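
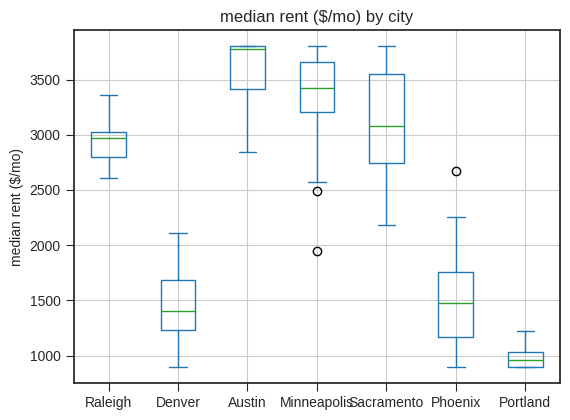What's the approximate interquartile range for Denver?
≈ 500

Q3 ≈ 1500, Q1 ≈ 1000; IQR ≈ 500.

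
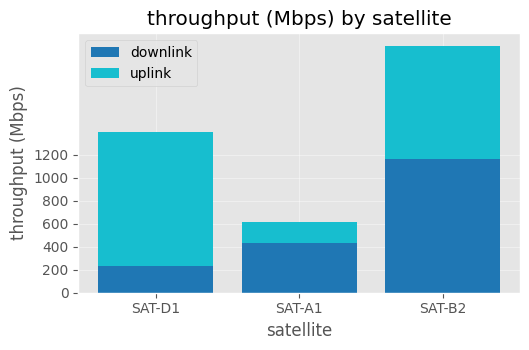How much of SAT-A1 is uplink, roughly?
≈ 200

uplink top ≈ 600, bottom ≈ 400; segment ≈ 200.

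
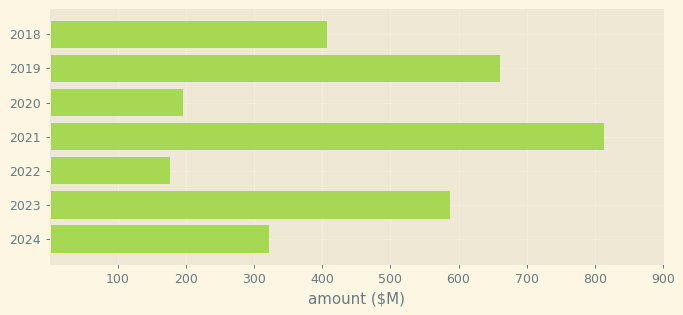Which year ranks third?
2023

Top 4: 2021 ≈ 800, 2019 ≈ 700, 2023 ≈ 600, 2018 ≈ 400.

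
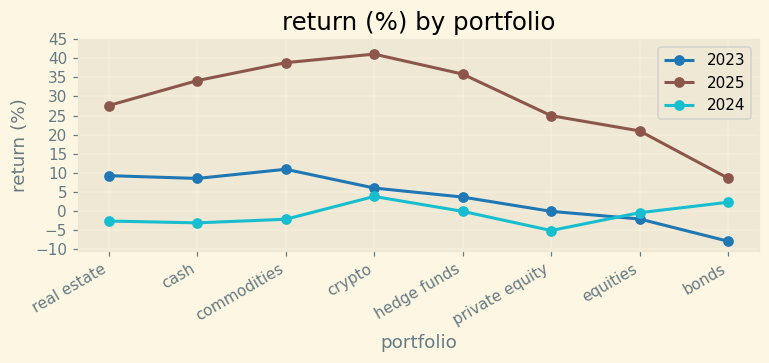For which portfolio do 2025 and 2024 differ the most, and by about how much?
commodities, ≈ 40 %

commodities: 2025 ≈ 40, 2024 ≈ 0 → gap ≈ 40. Next-largest (crypto) is only ≈ 35.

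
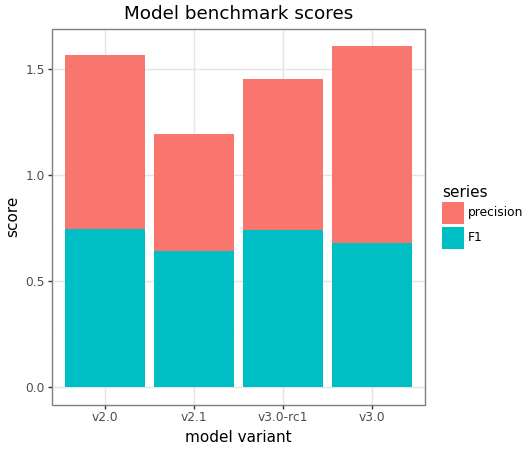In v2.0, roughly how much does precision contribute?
≈ 0.8

precision top ≈ 1.6, bottom ≈ 0.8; segment ≈ 0.8.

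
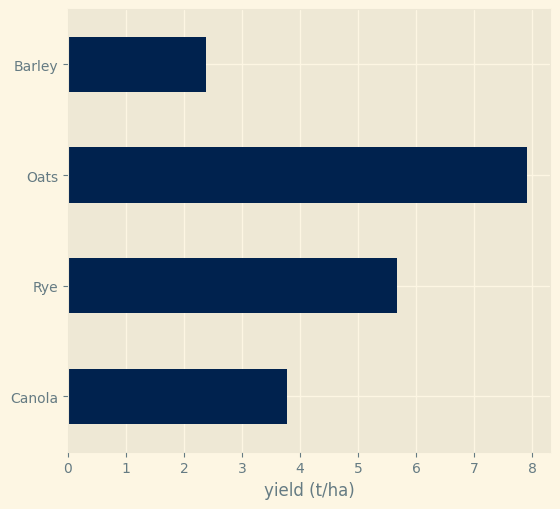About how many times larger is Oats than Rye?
Oats ≈ 8, Rye ≈ 6; 8/6 ≈ 1.33.

≈ 1.33×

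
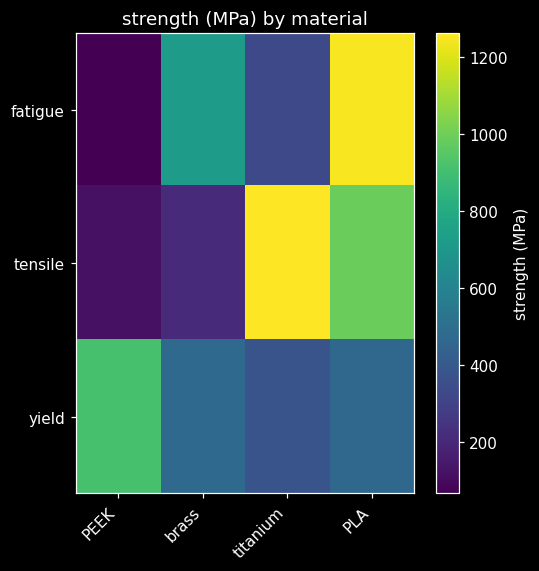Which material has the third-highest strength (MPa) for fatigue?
Top 4 for fatigue: PLA ≈ 1300, brass ≈ 700, titanium ≈ 300, PEEK ≈ 100.

titanium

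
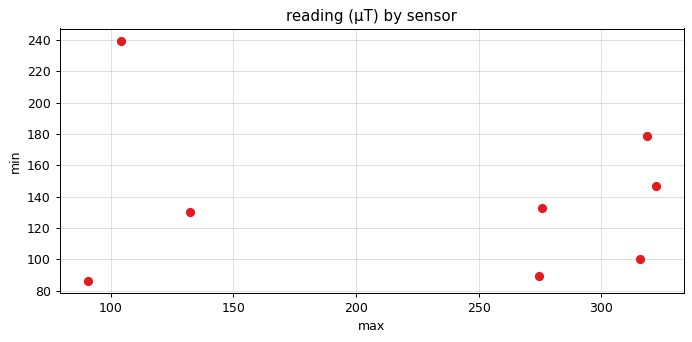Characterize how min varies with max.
Points are roughly uncorrelated; weak (|r| ≈ 0.2).

no clear correlation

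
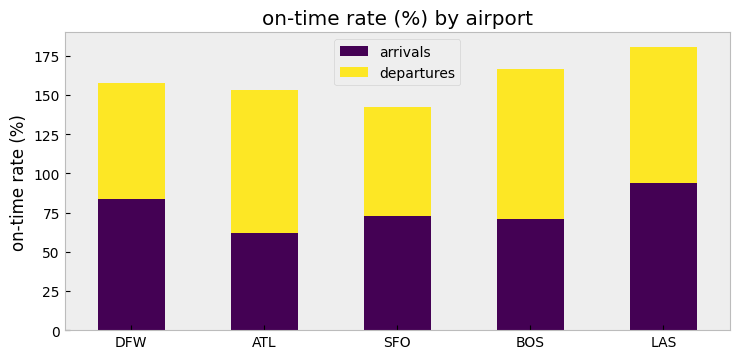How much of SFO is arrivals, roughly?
arrivals top ≈ 80, bottom ≈ 0; segment ≈ 80.

≈ 80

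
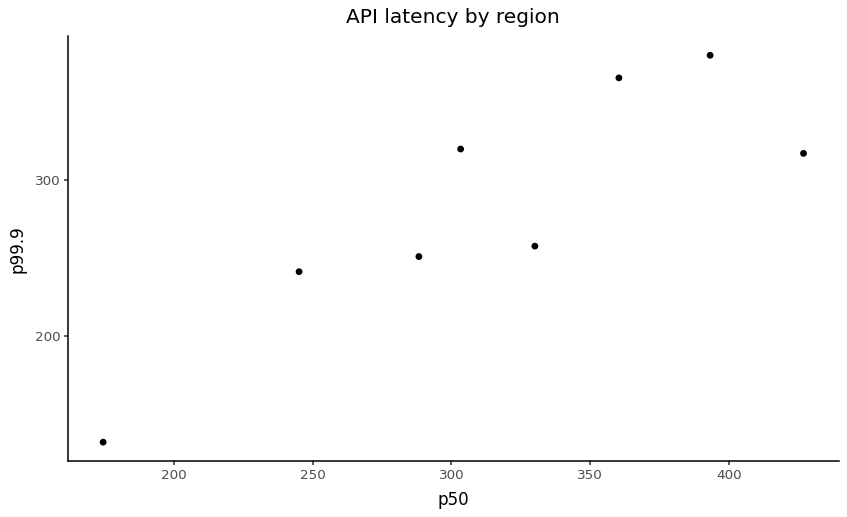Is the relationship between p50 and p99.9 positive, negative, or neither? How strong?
Points are positively correlated; strong (|r| ≈ 0.9).

positive, strong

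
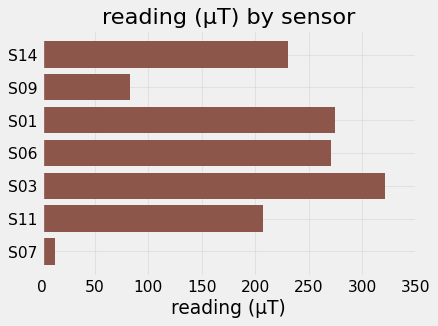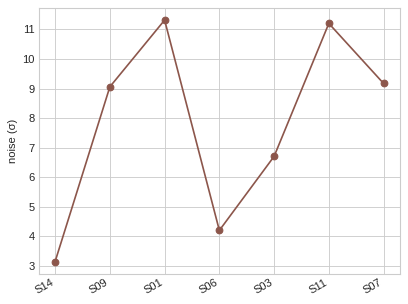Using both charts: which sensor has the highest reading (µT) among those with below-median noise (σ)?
Chart 2 median noise (σ) ≈ 10; below-median sensors: S14, S06, S03. Among those, S03 has the highest reading (µT) (≈ 300).

S03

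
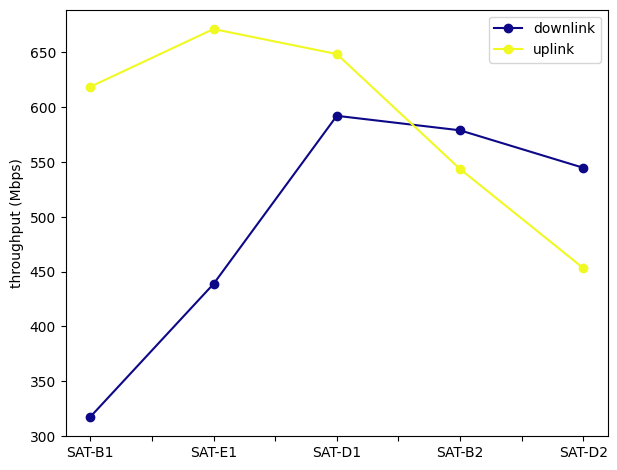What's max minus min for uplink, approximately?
Max SAT-E1 ≈ 650, min SAT-D2 ≈ 450; range ≈ 200.

≈ 200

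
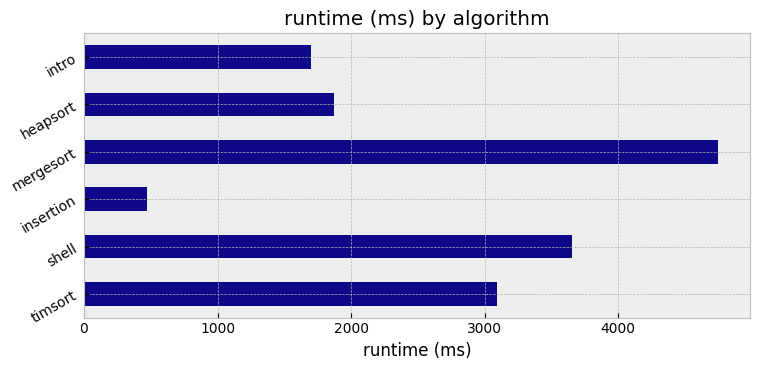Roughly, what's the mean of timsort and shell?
≈ 3250

(3000 + 3500) / 2 ≈ 3250.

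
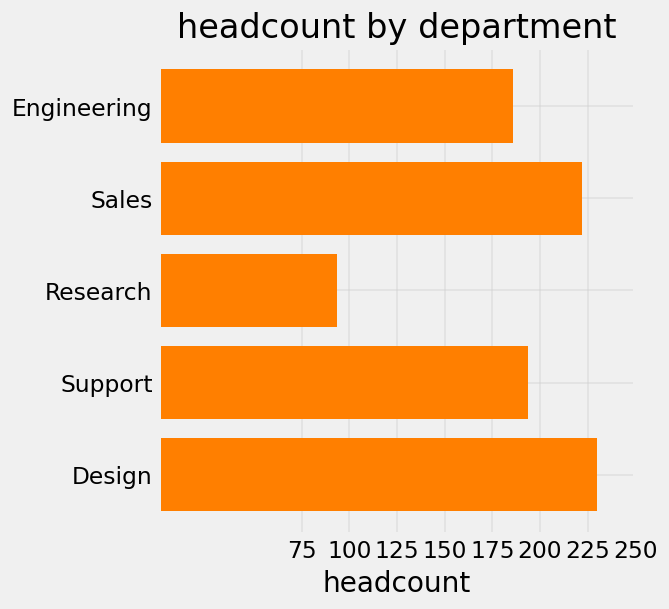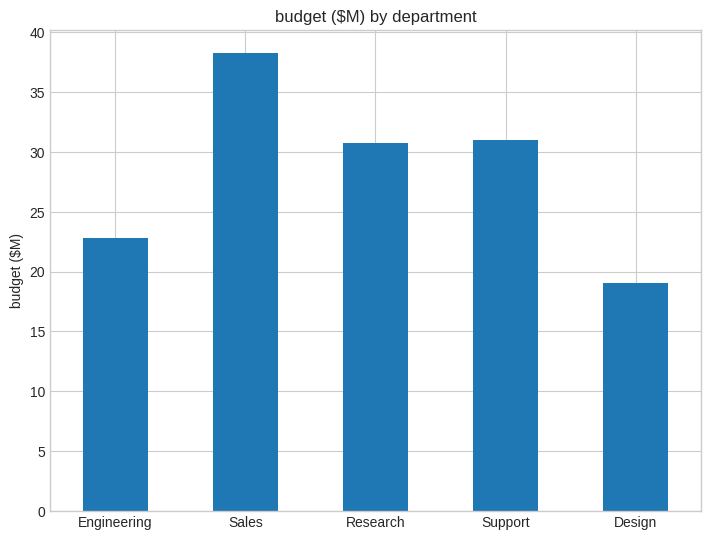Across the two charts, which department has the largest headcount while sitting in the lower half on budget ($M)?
Design

Chart 2 median budget ($M) ≈ 30; below-median departments: Engineering, Design. Among those, Design has the highest headcount (≈ 225).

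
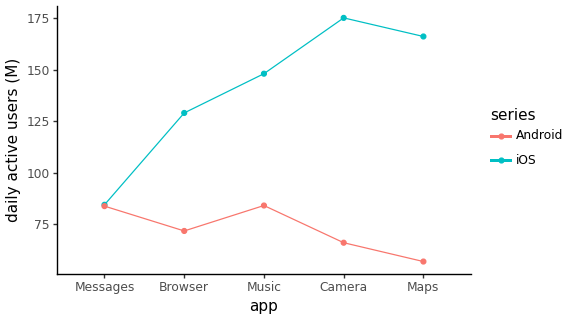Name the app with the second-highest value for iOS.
Maps

Top 3 for iOS: Camera ≈ 180, Maps ≈ 170, Music ≈ 150.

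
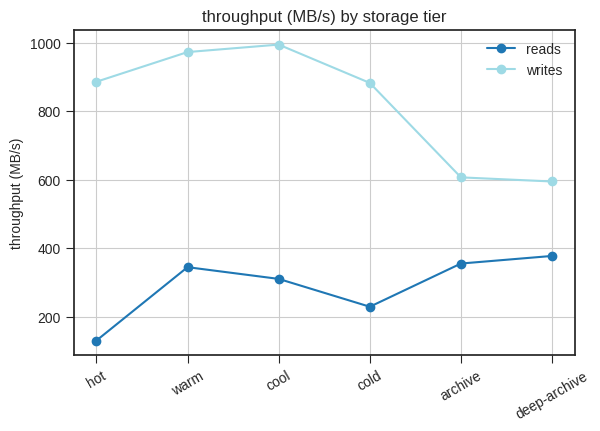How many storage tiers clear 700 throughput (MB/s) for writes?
Above 700: hot, warm, cool, cold.

4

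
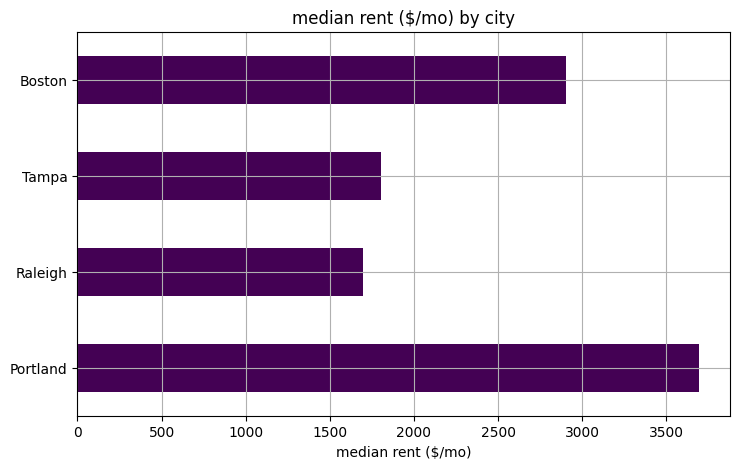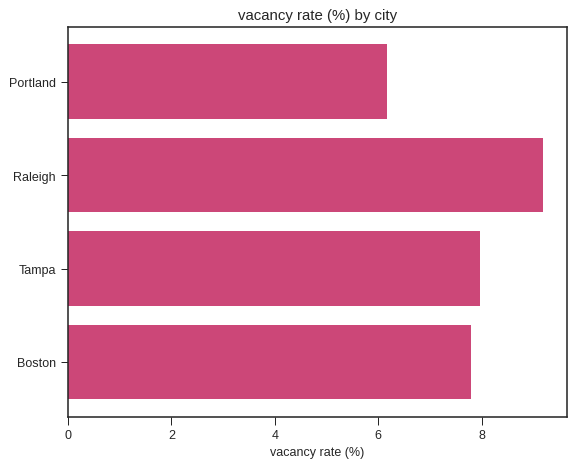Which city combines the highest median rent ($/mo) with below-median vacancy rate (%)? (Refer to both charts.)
Chart 2 median vacancy rate (%) ≈ 8; below-median cities: Portland, Boston. Among those, Portland has the highest median rent ($/mo) (≈ 3500).

Portland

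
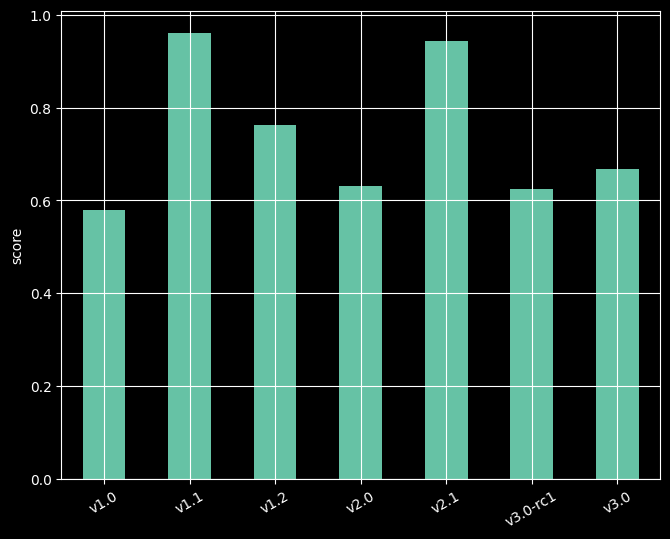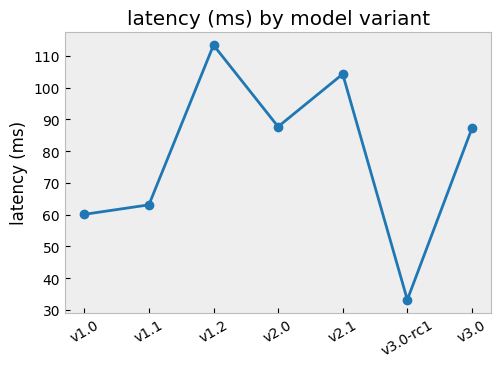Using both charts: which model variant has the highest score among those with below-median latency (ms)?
v1.1

Chart 2 median latency (ms) ≈ 80; below-median model variants: v1.0, v1.1, v3.0-rc1. Among those, v1.1 has the highest score (≈ 1).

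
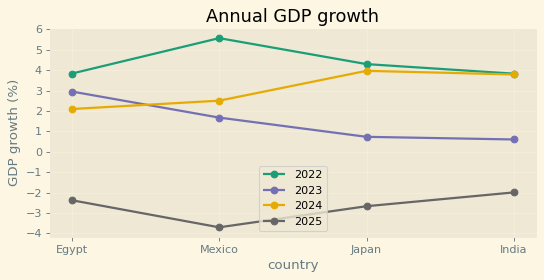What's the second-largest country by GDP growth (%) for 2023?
Top 3 for 2023: Egypt ≈ 3, Mexico ≈ 2, Japan ≈ 1.

Mexico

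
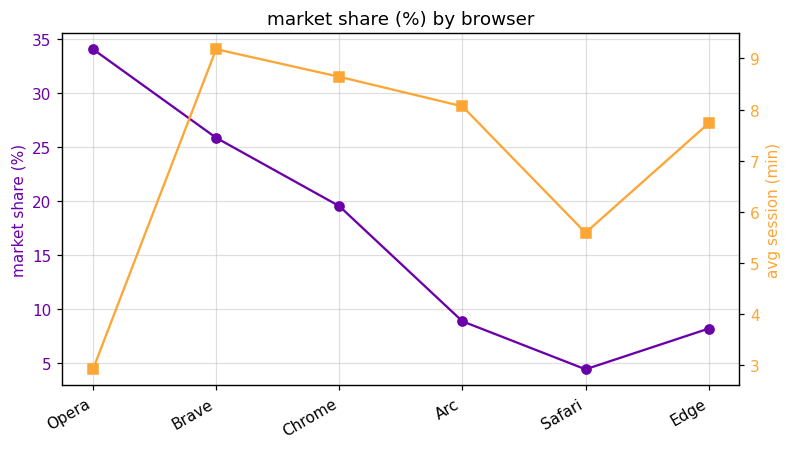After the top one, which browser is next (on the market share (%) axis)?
Brave

Top 3 (on the market share (%) axis): Opera ≈ 35, Brave ≈ 25, Chrome ≈ 20.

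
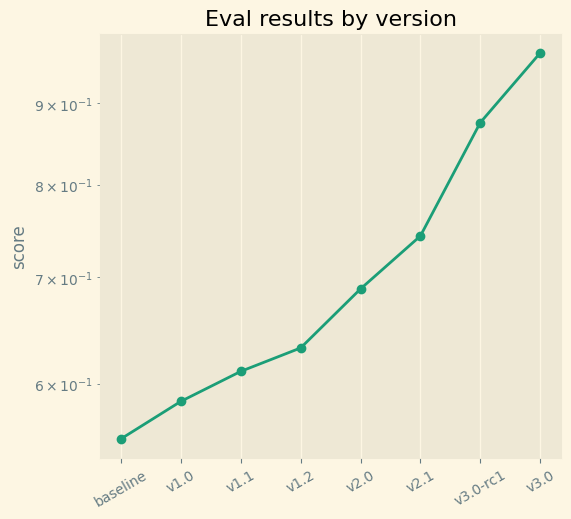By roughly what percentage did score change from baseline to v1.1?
≈ +9.1%

baseline ≈ 0.55, v1.1 ≈ 0.60; (0.60 − 0.55) / 0.55 ≈ +9.1%.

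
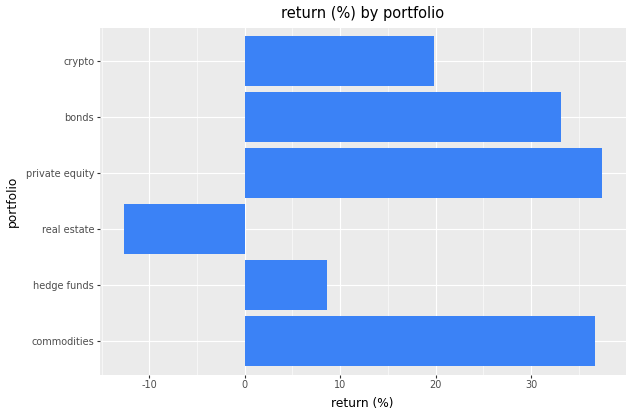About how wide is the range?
Max private equity ≈ 35, min real estate ≈ -15; range ≈ 50.

≈ 50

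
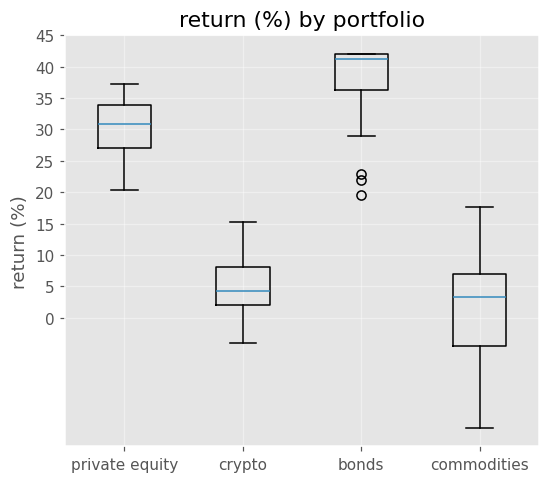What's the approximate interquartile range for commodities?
≈ 10

Q3 ≈ 5, Q1 ≈ -5; IQR ≈ 10.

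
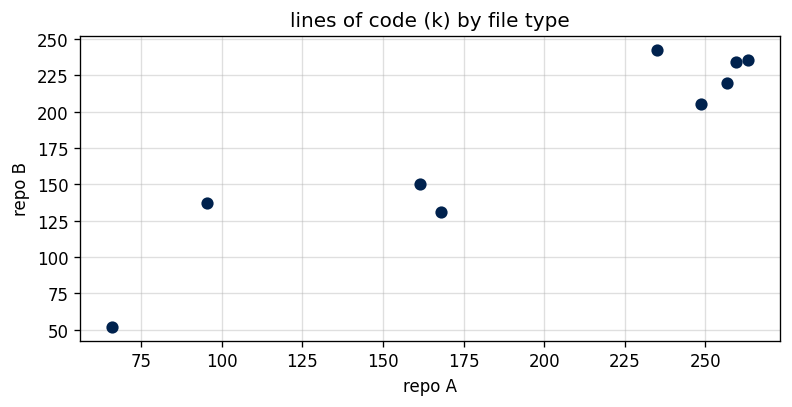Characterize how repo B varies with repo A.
Points are positively correlated; strong (|r| ≈ 0.9).

positive, strong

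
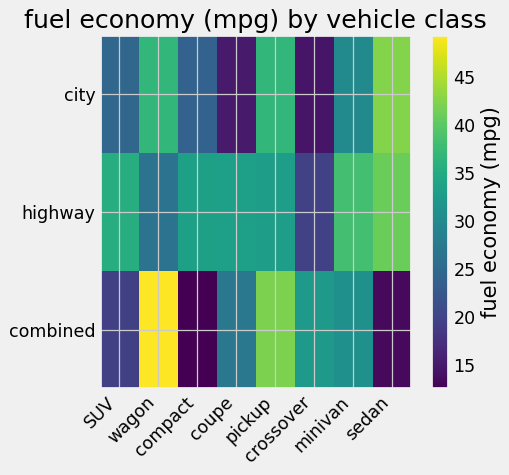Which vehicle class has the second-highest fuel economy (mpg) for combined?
Top 3 for combined: wagon ≈ 50, pickup ≈ 40, crossover ≈ 30.

pickup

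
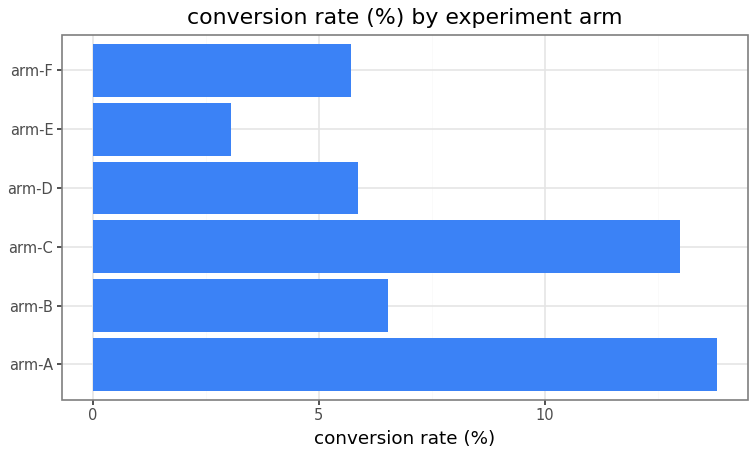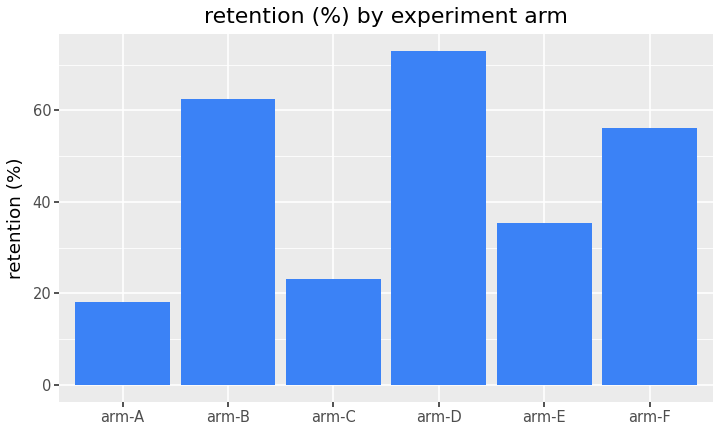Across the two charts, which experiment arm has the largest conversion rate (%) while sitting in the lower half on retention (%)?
Chart 2 median retention (%) ≈ 50; below-median experiment arms: arm-A, arm-C, arm-E. Among those, arm-A has the highest conversion rate (%) (≈ 14).

arm-A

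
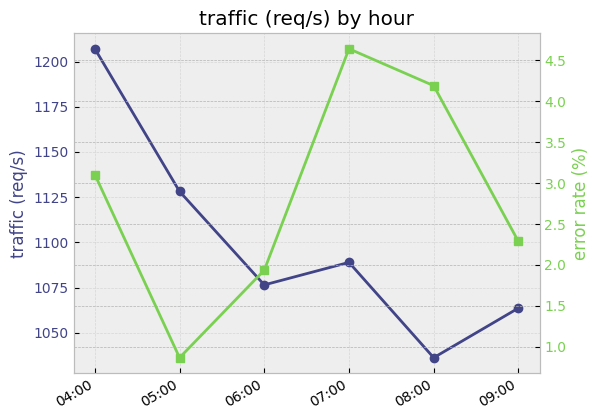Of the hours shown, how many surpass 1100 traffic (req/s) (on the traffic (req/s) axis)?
Above 1100: 04:00, 05:00.

2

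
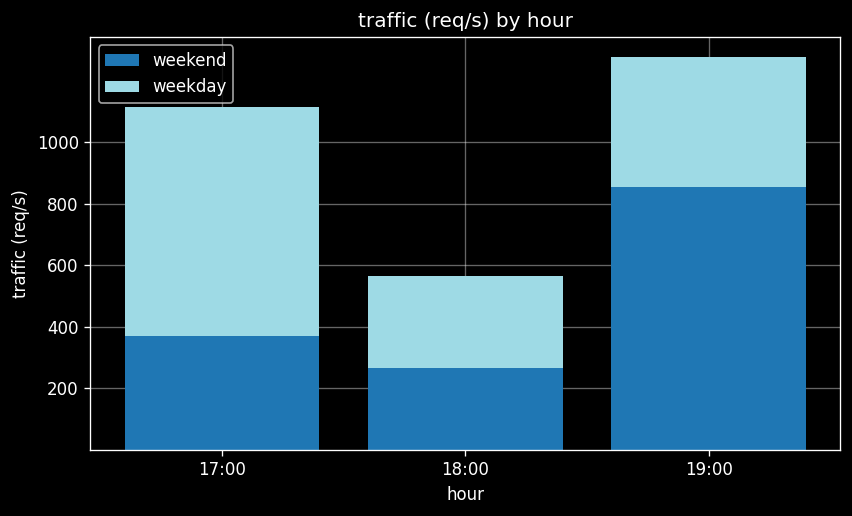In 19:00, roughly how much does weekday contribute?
weekday top ≈ 1200, bottom ≈ 800; segment ≈ 400.

≈ 400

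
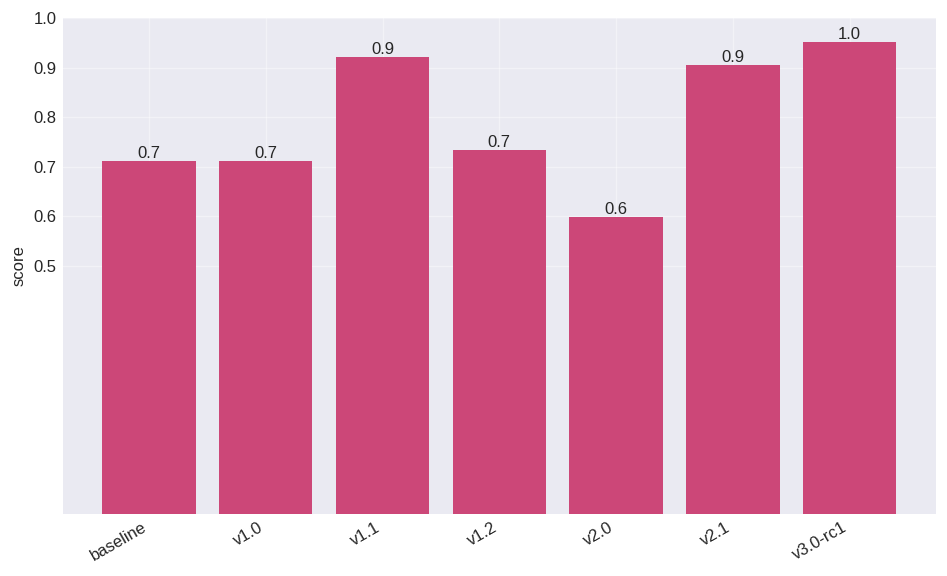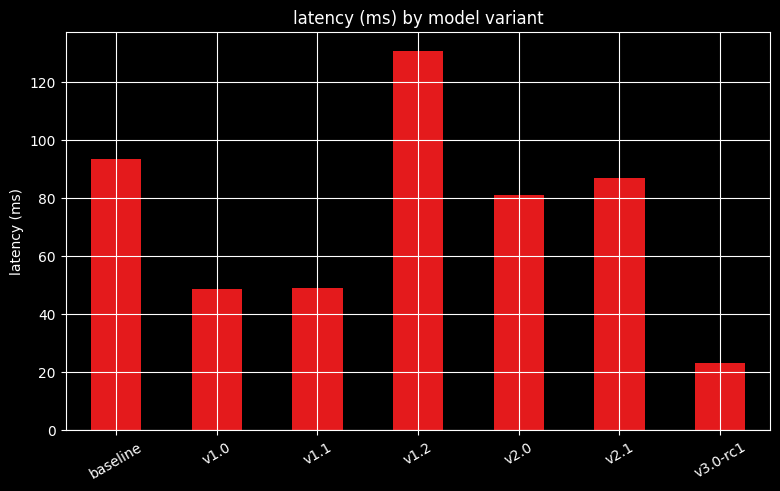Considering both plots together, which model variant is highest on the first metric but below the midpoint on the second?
Chart 2 median latency (ms) ≈ 80; below-median model variants: v1.0, v1.1, v3.0-rc1. Among those, v3.0-rc1 has the highest score (≈ 1).

v3.0-rc1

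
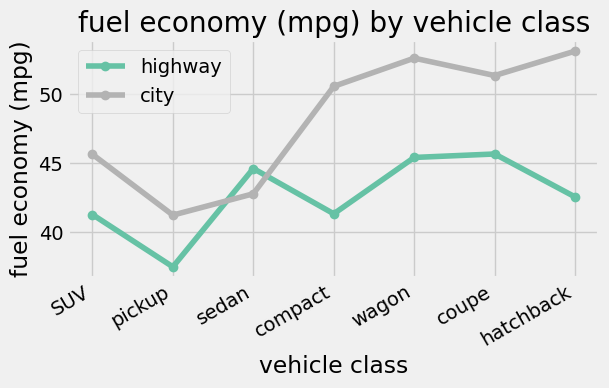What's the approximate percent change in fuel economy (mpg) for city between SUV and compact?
≈ +8.7%

SUV ≈ 46, compact ≈ 50; (50 − 46) / 46 ≈ +8.7%.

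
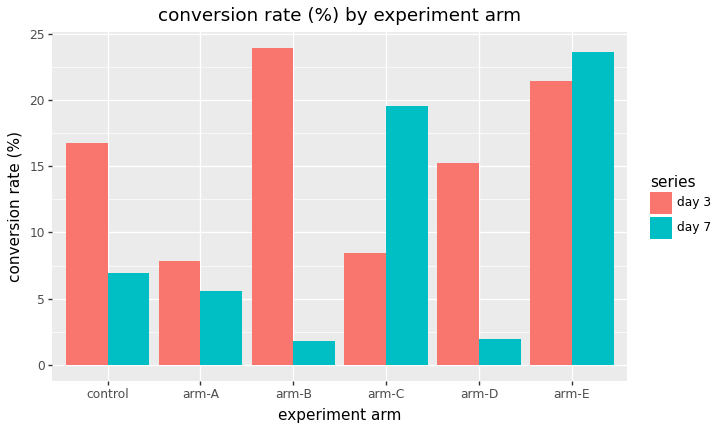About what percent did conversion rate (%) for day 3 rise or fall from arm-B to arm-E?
arm-B ≈ 24, arm-E ≈ 22; (22 − 24) / 24 ≈ -8.3%.

≈ -8.3%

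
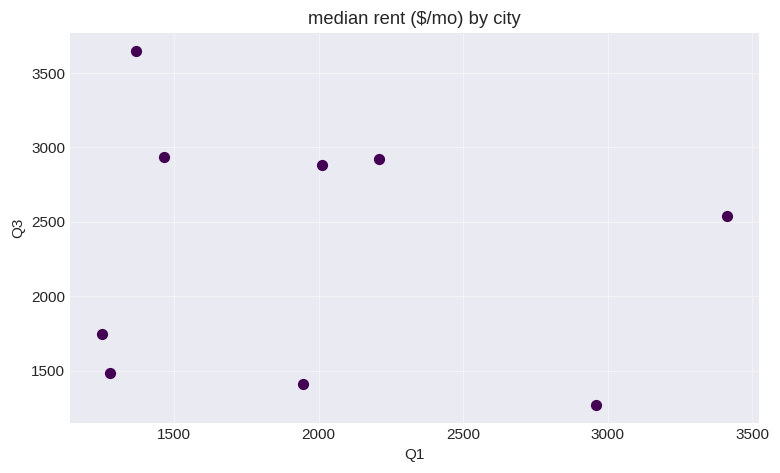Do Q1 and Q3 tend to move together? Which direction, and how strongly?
Points are roughly uncorrelated; weak (|r| ≈ 0.1).

no clear correlation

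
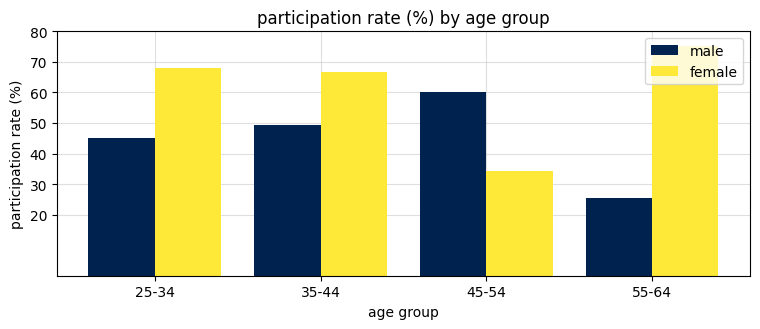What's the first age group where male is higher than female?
45-54

35-44: male ≈ 50 vs female ≈ 70 (not yet); 45-54: male ≈ 60 vs female ≈ 30 (first crossover).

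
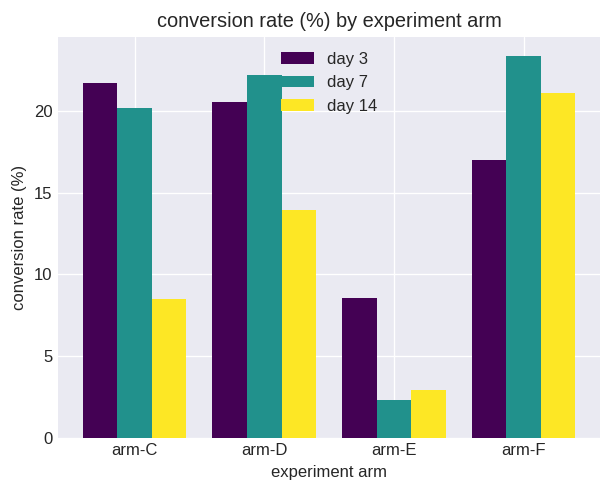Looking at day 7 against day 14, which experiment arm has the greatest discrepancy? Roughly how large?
arm-C, ≈ 12 %

arm-C: day 7 ≈ 20, day 14 ≈ 8 → gap ≈ 12. Next-largest (arm-D) is only ≈ 8.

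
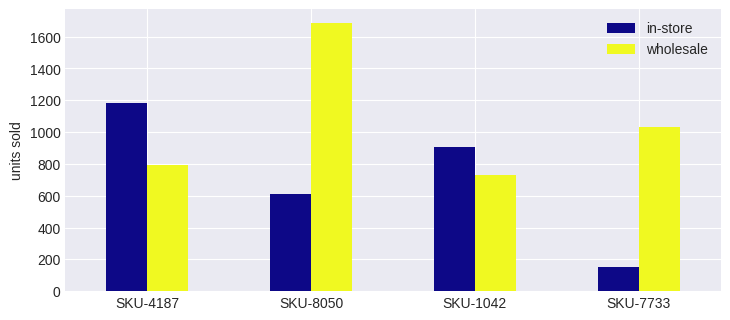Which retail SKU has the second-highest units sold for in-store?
SKU-1042

Top 3 for in-store: SKU-4187 ≈ 1200, SKU-1042 ≈ 1000, SKU-8050 ≈ 600.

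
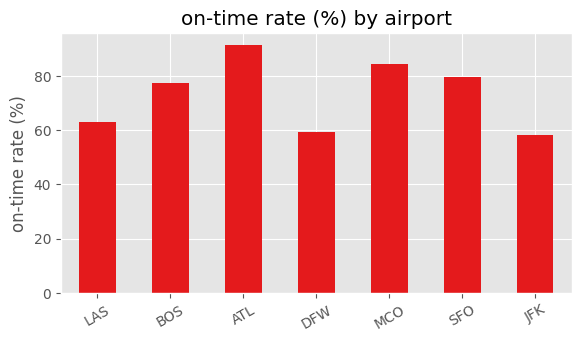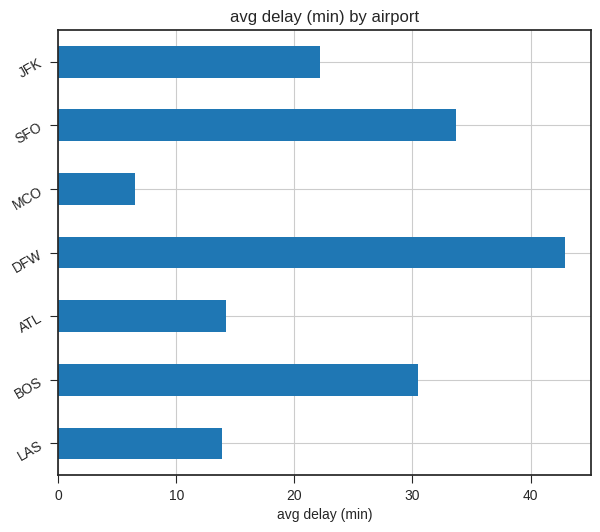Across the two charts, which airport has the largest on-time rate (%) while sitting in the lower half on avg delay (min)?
ATL

Chart 2 median avg delay (min) ≈ 20; below-median airports: LAS, ATL, MCO. Among those, ATL has the highest on-time rate (%) (≈ 90).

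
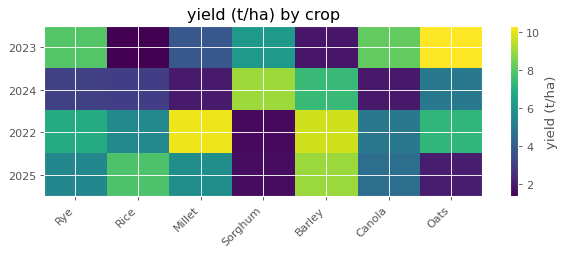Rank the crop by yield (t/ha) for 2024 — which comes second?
Top 3 for 2024: Sorghum ≈ 9, Barley ≈ 7, Oats ≈ 5.

Barley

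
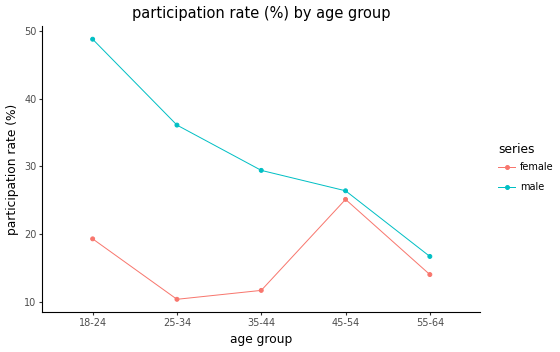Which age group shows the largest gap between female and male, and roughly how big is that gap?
18-24: female ≈ 20, male ≈ 50 → gap ≈ 30. Next-largest (25-34) is only ≈ 25.

18-24, ≈ 30 %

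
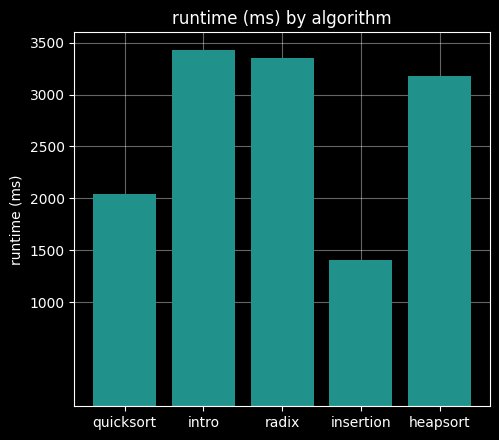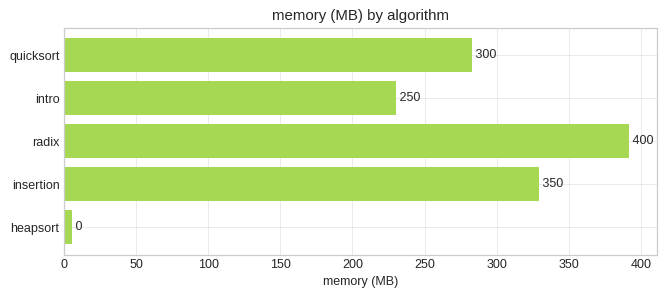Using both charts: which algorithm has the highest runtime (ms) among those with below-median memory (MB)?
Chart 2 median memory (MB) ≈ 300; below-median algorithms: intro, heapsort. Among those, intro has the highest runtime (ms) (≈ 3500).

intro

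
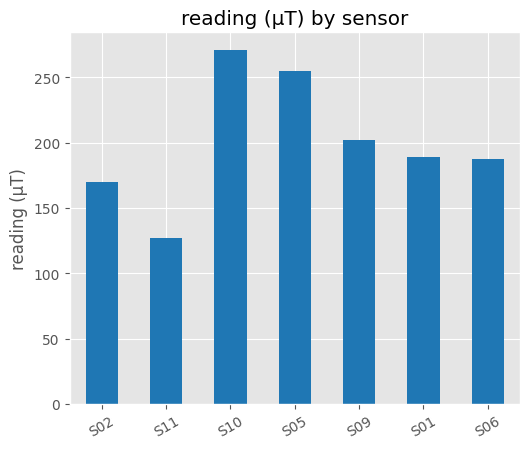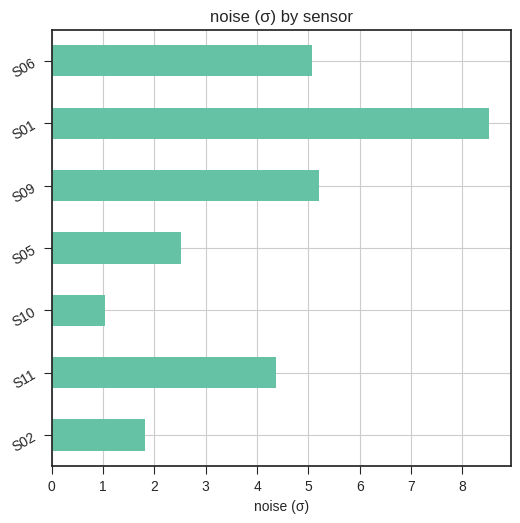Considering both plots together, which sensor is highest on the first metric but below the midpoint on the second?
S10

Chart 2 median noise (σ) ≈ 4; below-median sensors: S02, S10, S05. Among those, S10 has the highest reading (µT) (≈ 275).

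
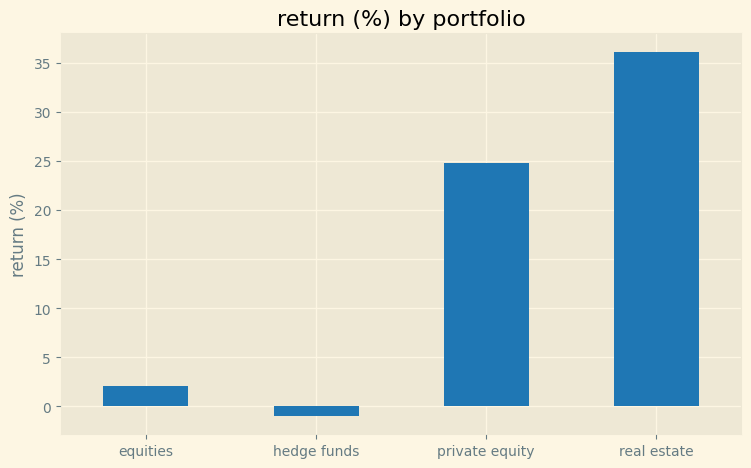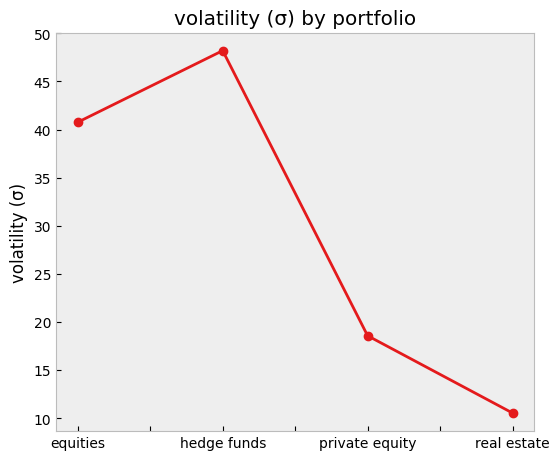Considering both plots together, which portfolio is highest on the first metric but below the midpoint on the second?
Chart 2 median volatility (σ) ≈ 30; below-median portfolios: private equity, real estate. Among those, real estate has the highest return (%) (≈ 35).

real estate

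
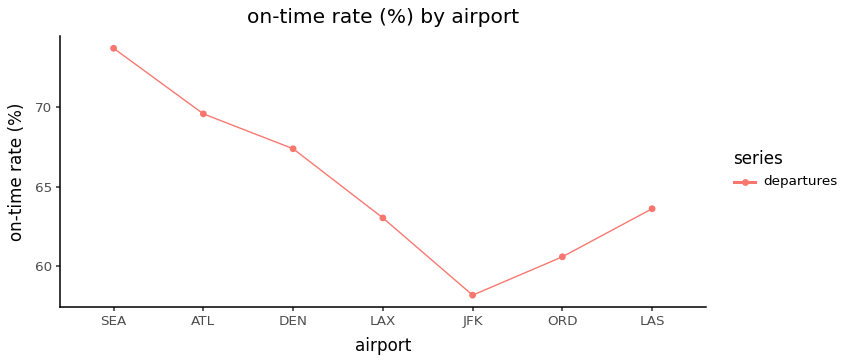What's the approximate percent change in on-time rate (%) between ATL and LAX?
≈ -8.6%

ATL ≈ 70, LAX ≈ 64; (64 − 70) / 70 ≈ -8.6%.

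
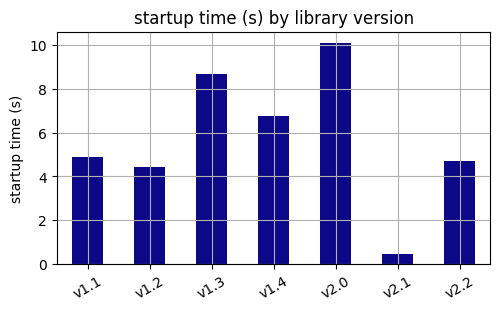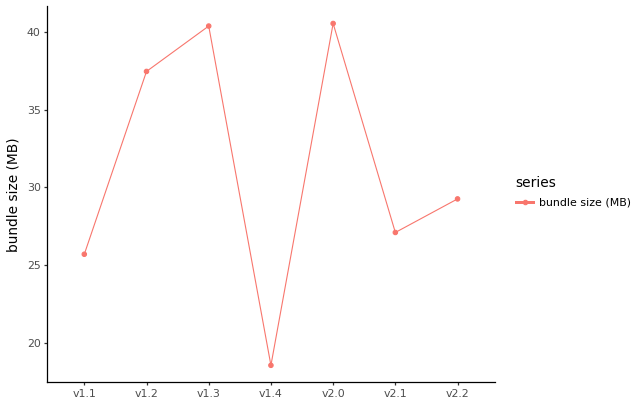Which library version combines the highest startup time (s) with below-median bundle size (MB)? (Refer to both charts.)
v1.4

Chart 2 median bundle size (MB) ≈ 30; below-median library versions: v1.1, v1.4, v2.1. Among those, v1.4 has the highest startup time (s) (≈ 7).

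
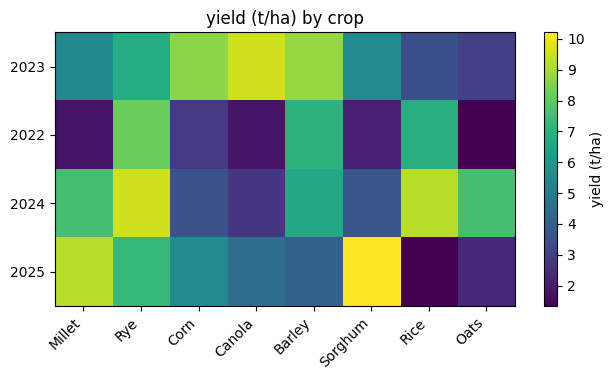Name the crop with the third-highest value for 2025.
Rye

Top 4 for 2025: Sorghum ≈ 10, Millet ≈ 9, Rye ≈ 7, Corn ≈ 6.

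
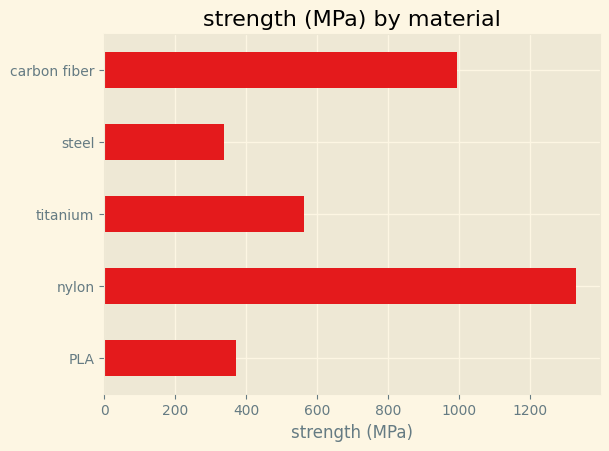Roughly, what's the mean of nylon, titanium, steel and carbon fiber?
(1400 + 600 + 400 + 1000) / 4 ≈ 850.

≈ 850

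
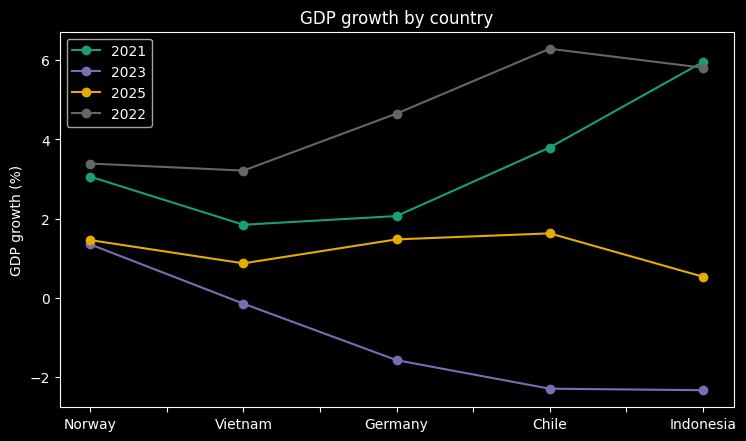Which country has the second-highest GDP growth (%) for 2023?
Top 3 for 2023: Norway ≈ 1, Vietnam ≈ 0, Germany ≈ -2.

Vietnam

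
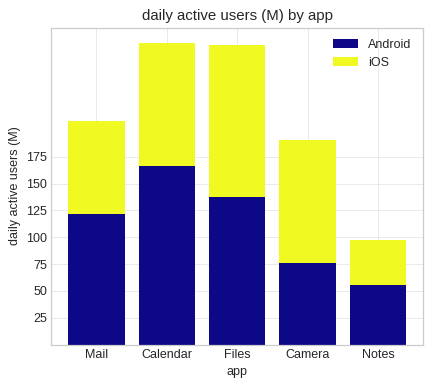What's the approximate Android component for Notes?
Android top ≈ 50, bottom ≈ 0; segment ≈ 50.

≈ 50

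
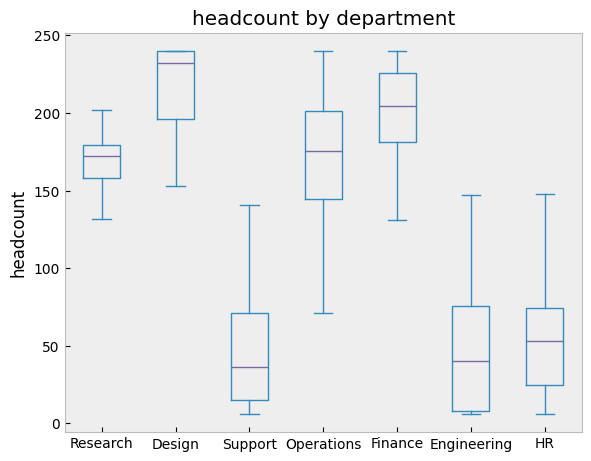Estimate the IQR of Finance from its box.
Q3 ≈ 220, Q1 ≈ 180; IQR ≈ 40.

≈ 40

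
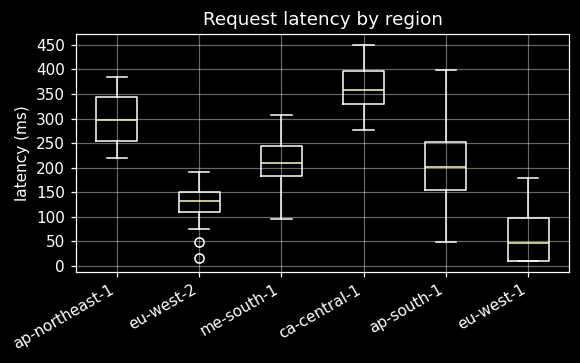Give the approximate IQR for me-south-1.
≈ 50

Q3 ≈ 250, Q1 ≈ 200; IQR ≈ 50.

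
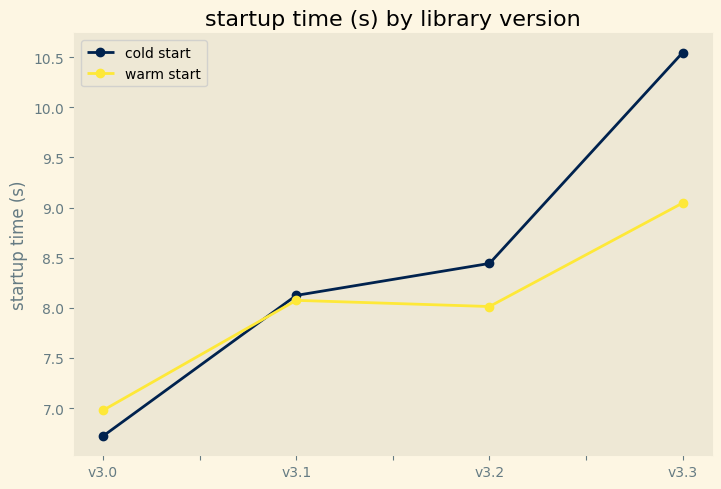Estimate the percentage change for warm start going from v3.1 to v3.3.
v3.1 ≈ 8.0, v3.3 ≈ 9.0; (9.0 − 8.0) / 8.0 ≈ +12.5%.

≈ +12.5%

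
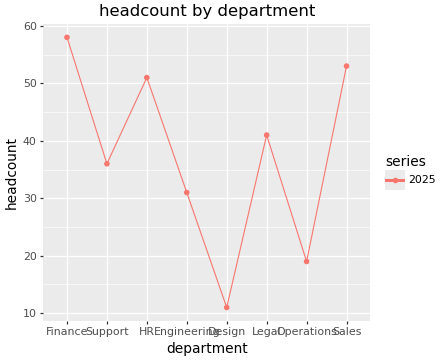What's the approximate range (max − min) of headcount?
≈ 50

Max Finance ≈ 60, min Design ≈ 10; range ≈ 50.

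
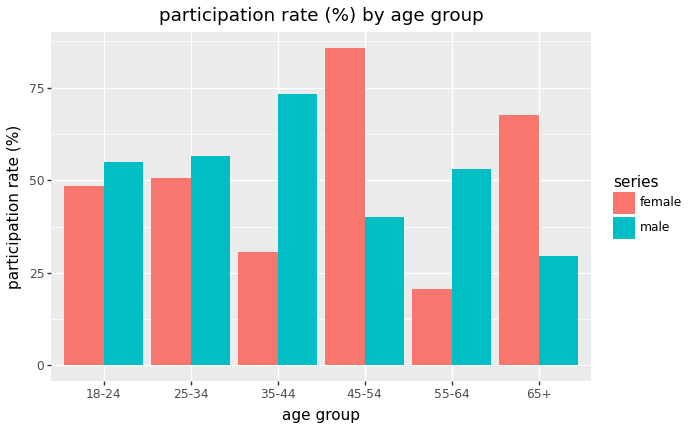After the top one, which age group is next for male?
25-34

Top 3 for male: 35-44 ≈ 70, 25-34 ≈ 60, 18-24 ≈ 50.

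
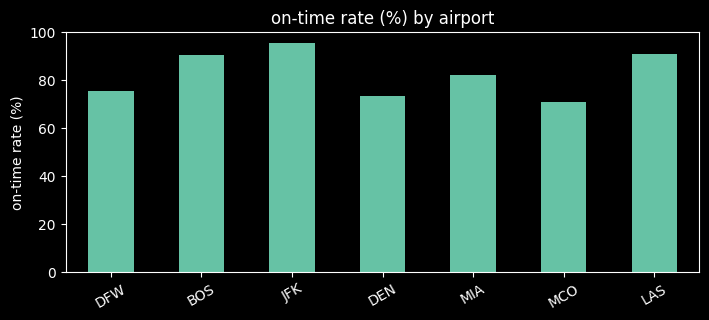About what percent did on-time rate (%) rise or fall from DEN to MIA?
DEN ≈ 70, MIA ≈ 80; (80 − 70) / 70 ≈ +14.3%.

≈ +14.3%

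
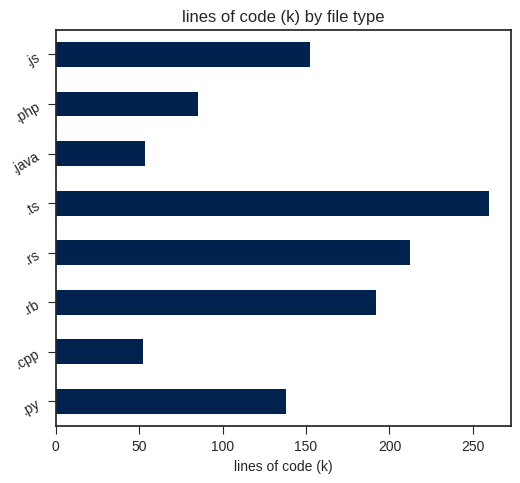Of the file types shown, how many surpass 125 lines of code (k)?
5

Above 125: .py, .rb, .rs, .ts, .js.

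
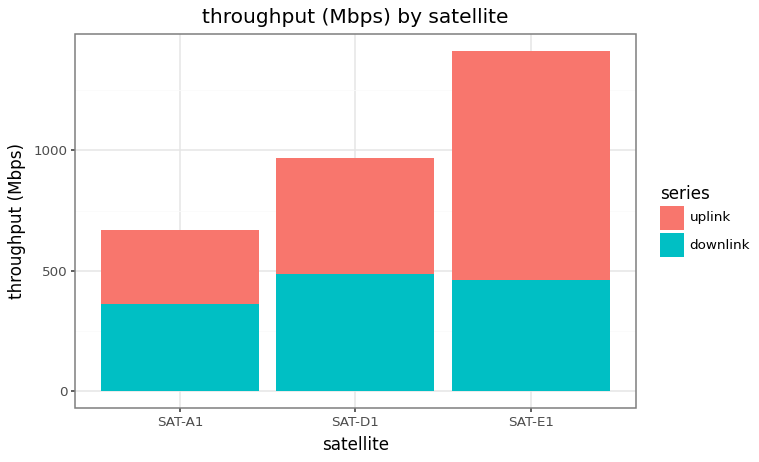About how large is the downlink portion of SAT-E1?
downlink top ≈ 400, bottom ≈ 0; segment ≈ 400.

≈ 400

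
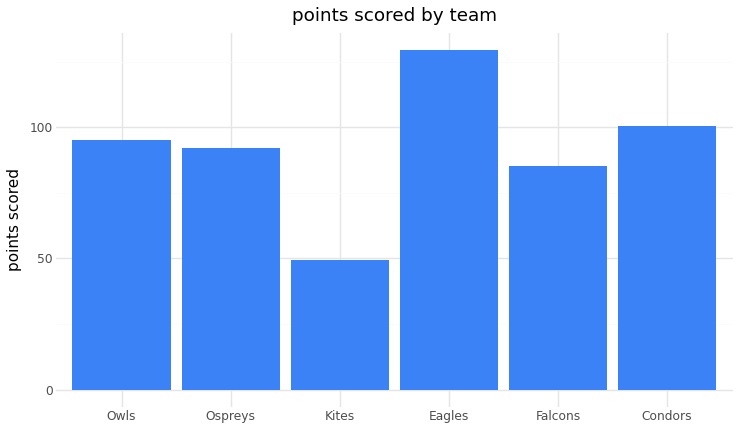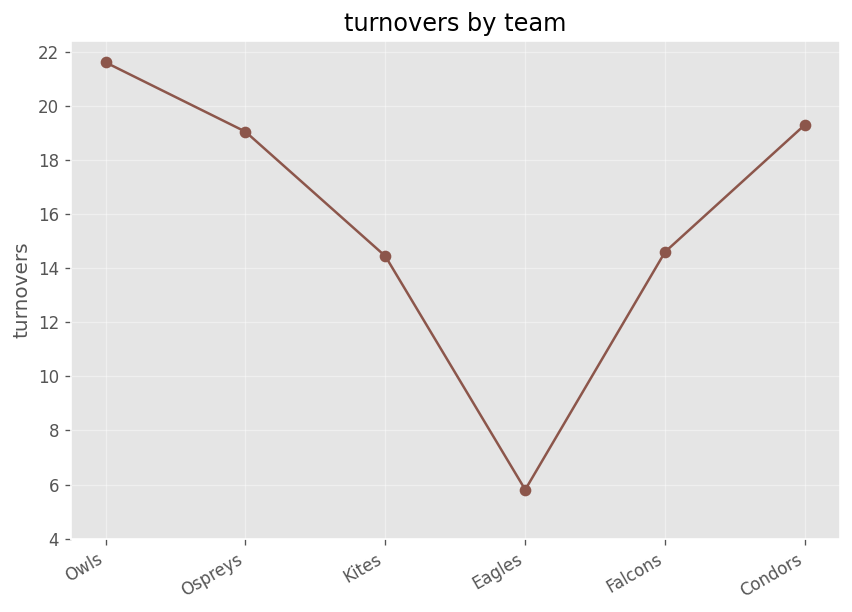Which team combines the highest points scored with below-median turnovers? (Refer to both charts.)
Chart 2 median turnovers ≈ 16; below-median teams: Kites, Eagles, Falcons. Among those, Eagles has the highest points scored (≈ 120).

Eagles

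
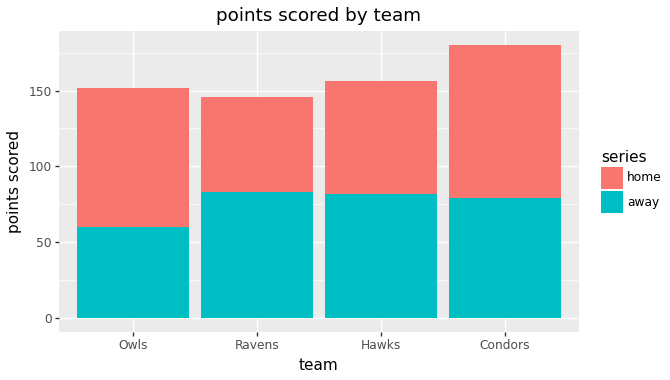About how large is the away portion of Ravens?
away top ≈ 80, bottom ≈ 0; segment ≈ 80.

≈ 80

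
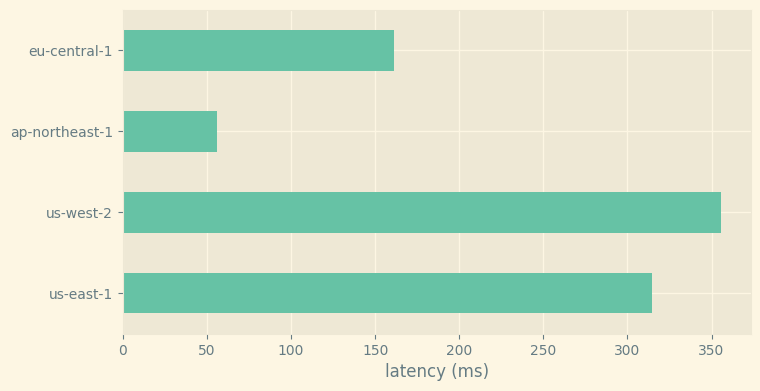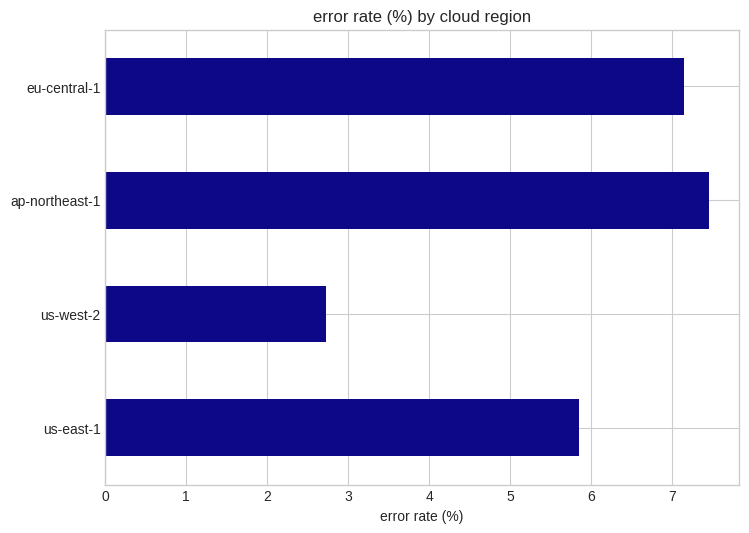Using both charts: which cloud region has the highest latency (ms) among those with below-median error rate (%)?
Chart 2 median error rate (%) ≈ 7; below-median cloud regions: us-east-1, us-west-2. Among those, us-west-2 has the highest latency (ms) (≈ 350).

us-west-2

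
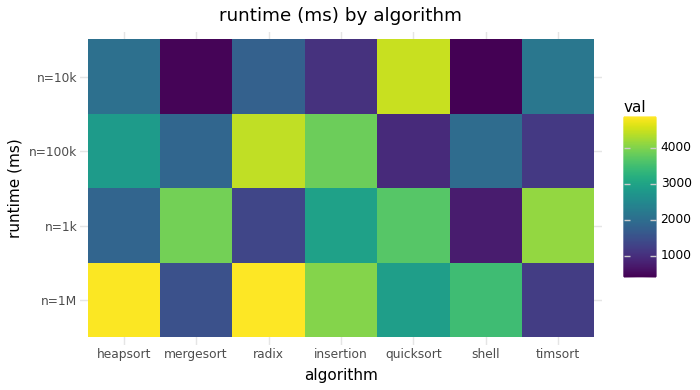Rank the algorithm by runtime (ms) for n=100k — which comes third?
Top 4 for n=100k: radix ≈ 4500, insertion ≈ 4000, heapsort ≈ 3000, shell ≈ 2000.

heapsort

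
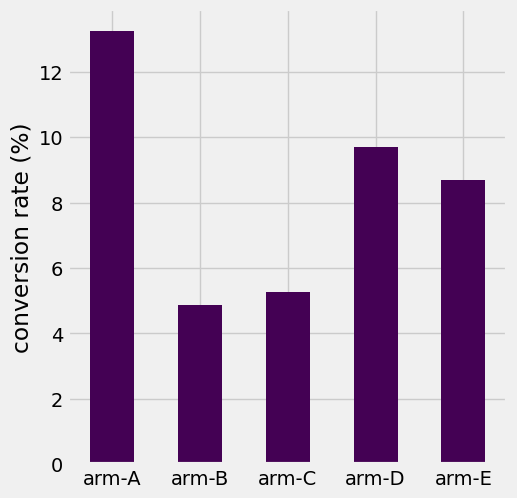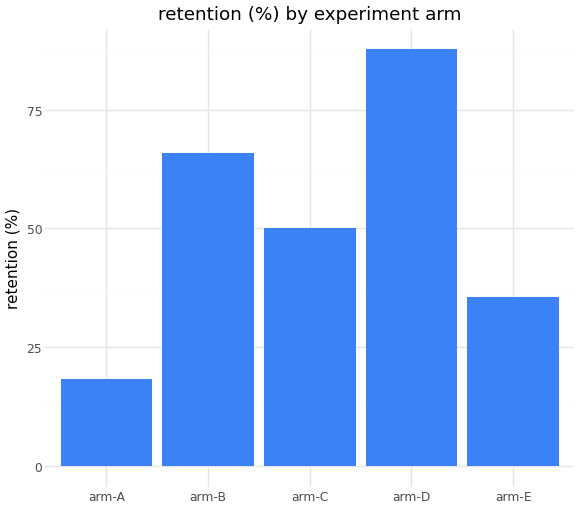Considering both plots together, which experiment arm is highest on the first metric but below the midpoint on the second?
arm-A

Chart 2 median retention (%) ≈ 50; below-median experiment arms: arm-A, arm-E. Among those, arm-A has the highest conversion rate (%) (≈ 14).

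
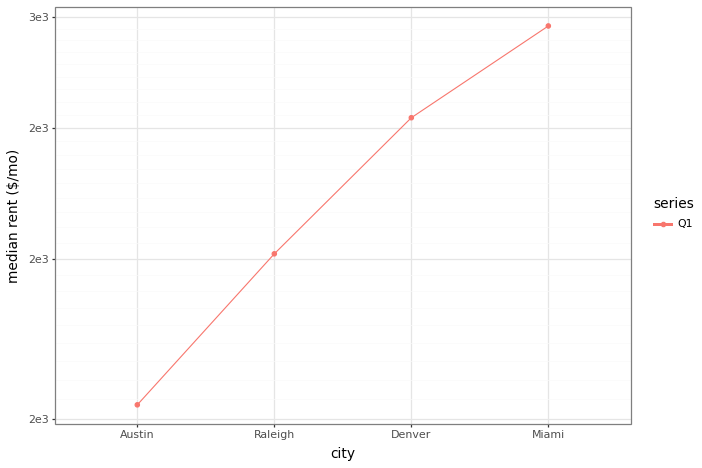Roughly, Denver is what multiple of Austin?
Denver ≈ 2400, Austin ≈ 1600; 2400/1600 ≈ 1.5.

≈ 1.5×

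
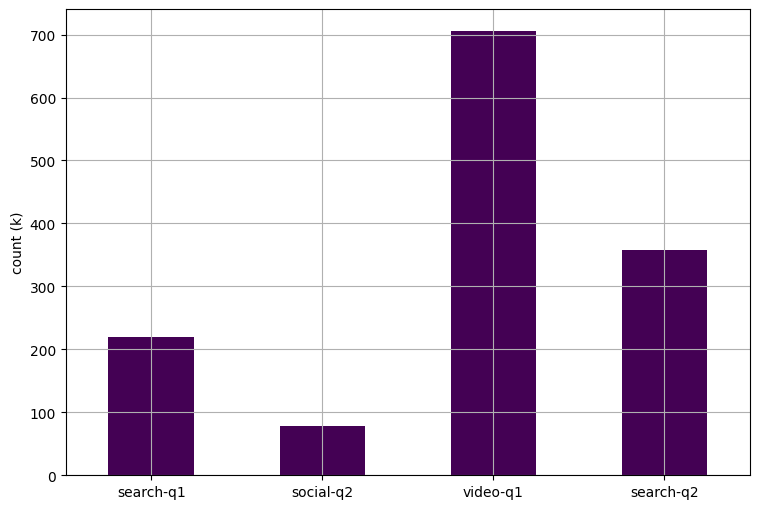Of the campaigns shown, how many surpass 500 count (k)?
Above 500: video-q1.

1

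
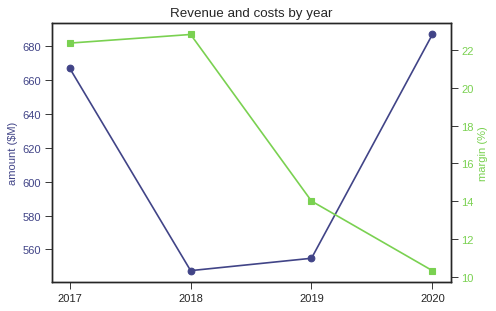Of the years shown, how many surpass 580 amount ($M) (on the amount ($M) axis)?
Above 580: 2017, 2020.

2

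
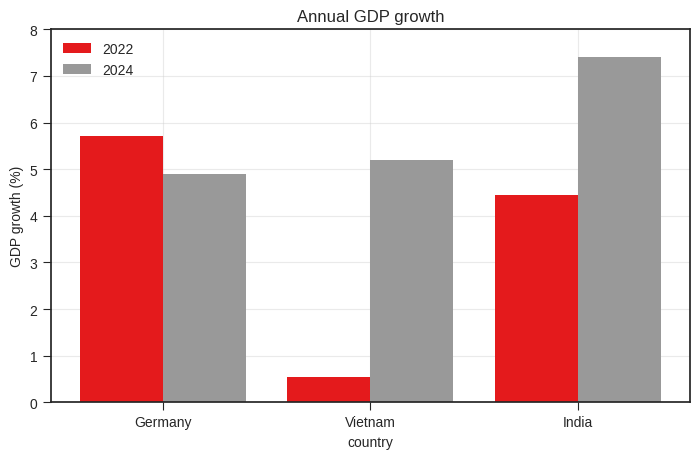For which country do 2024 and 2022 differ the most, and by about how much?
Vietnam: 2024 ≈ 5, 2022 ≈ 1 → gap ≈ 4. Next-largest (India) is only ≈ 3.

Vietnam, ≈ 4 %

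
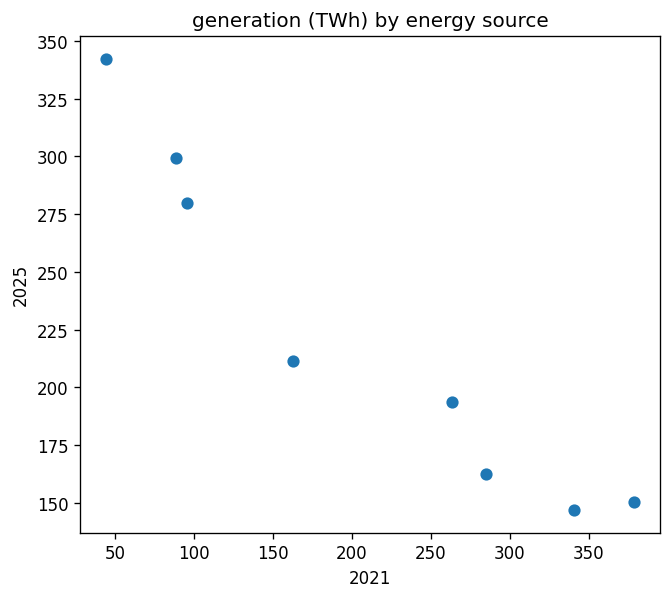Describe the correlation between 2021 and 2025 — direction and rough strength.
Points are negatively correlated; strong (|r| ≈ 1.0).

negative, strong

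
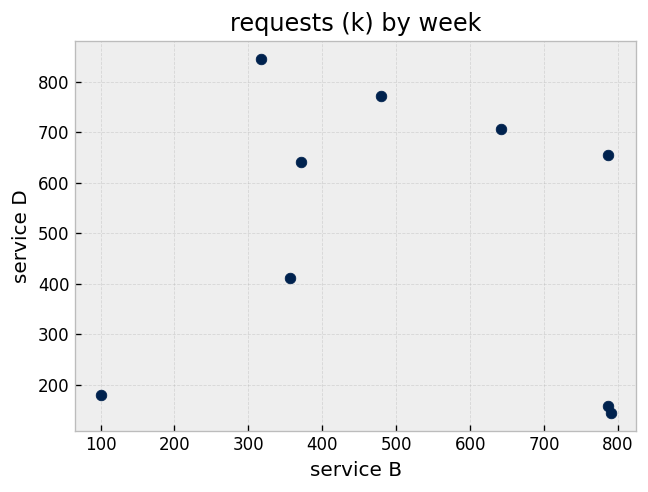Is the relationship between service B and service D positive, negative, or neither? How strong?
Points are roughly uncorrelated; weak (|r| ≈ 0.1).

no clear correlation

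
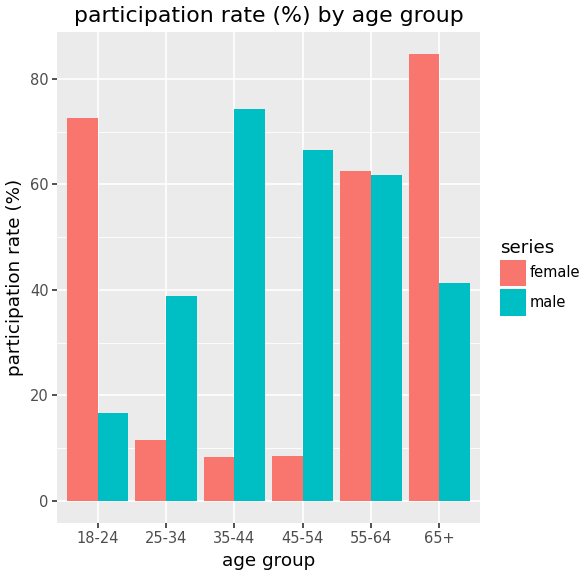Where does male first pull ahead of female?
25-34

18-24: male ≈ 20 vs female ≈ 70 (not yet); 25-34: male ≈ 40 vs female ≈ 10 (first crossover).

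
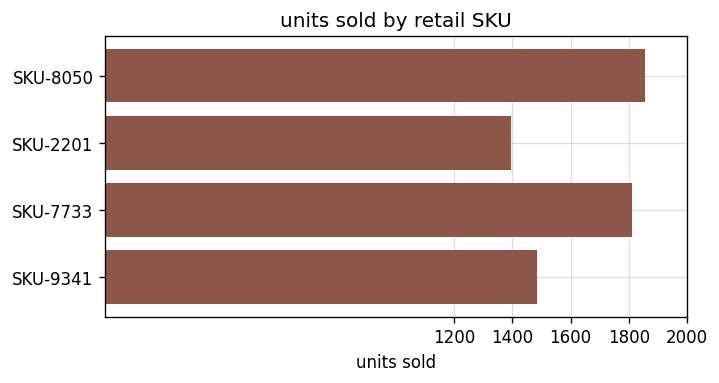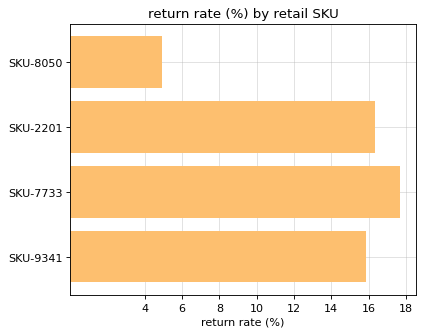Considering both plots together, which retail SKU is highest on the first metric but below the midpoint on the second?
Chart 2 median return rate (%) ≈ 16; below-median retail SKUs: SKU-8050, SKU-9341. Among those, SKU-8050 has the highest units sold (≈ 1800).

SKU-8050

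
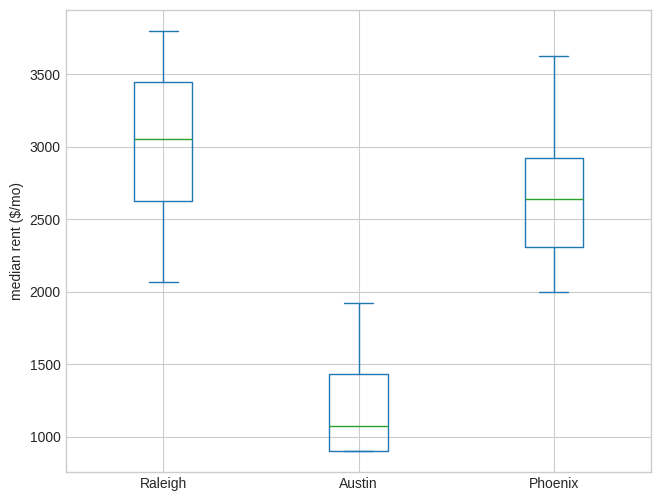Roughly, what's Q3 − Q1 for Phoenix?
≈ 600

Q3 ≈ 3000, Q1 ≈ 2400; IQR ≈ 600.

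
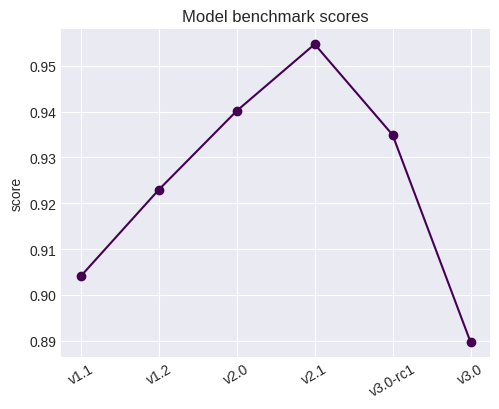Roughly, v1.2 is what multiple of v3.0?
≈ 1.03×

v1.2 ≈ 0.92, v3.0 ≈ 0.89; 0.92/0.89 ≈ 1.03.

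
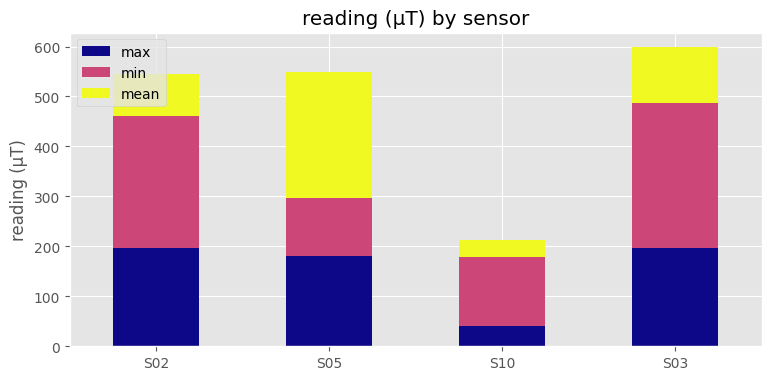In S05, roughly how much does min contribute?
≈ 100

min top ≈ 300, bottom ≈ 200; segment ≈ 100.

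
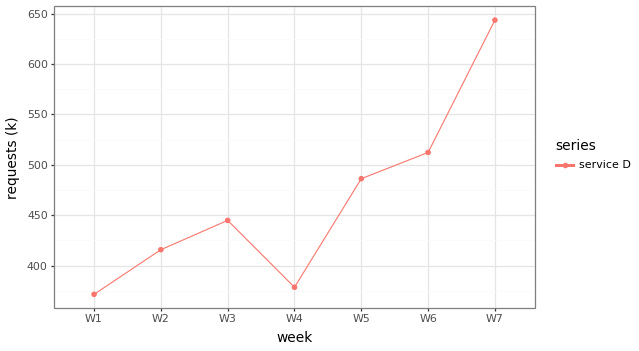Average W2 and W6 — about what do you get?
(425 + 500) / 2 ≈ 462.

≈ 462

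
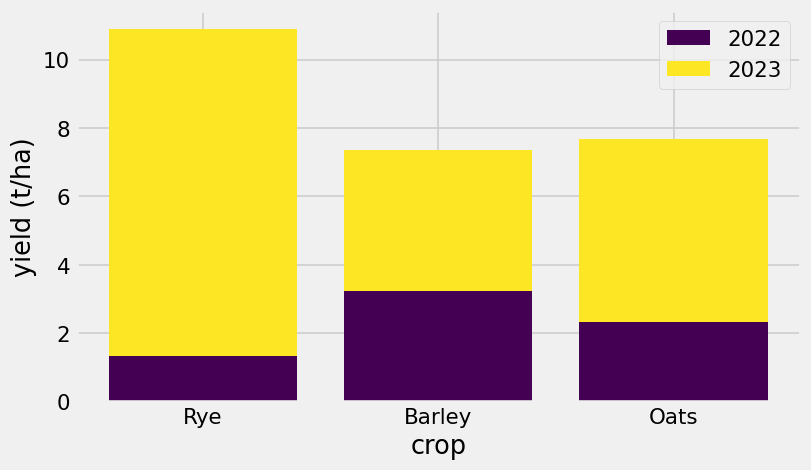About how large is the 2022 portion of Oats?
2022 top ≈ 2, bottom ≈ 0; segment ≈ 2.

≈ 2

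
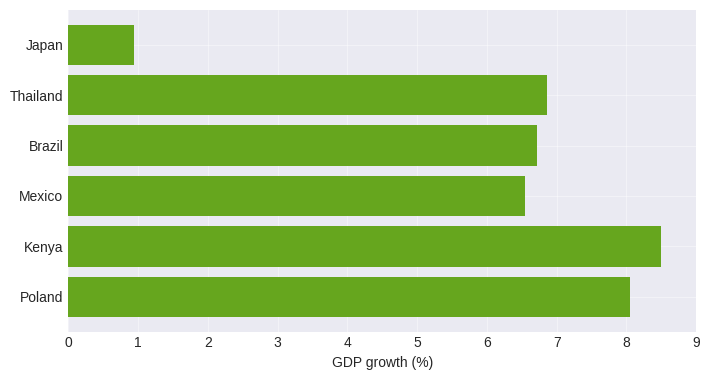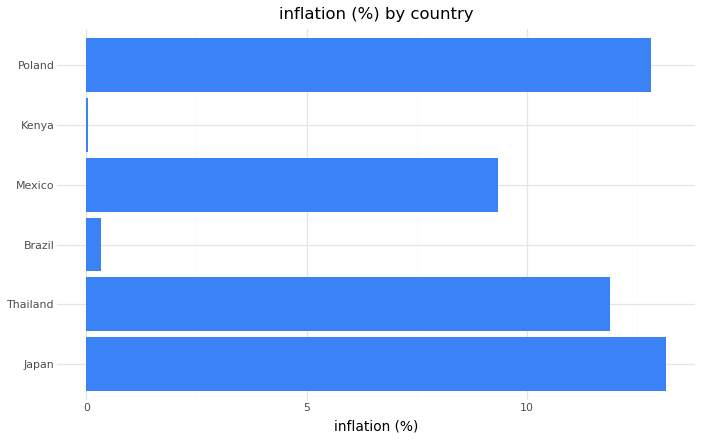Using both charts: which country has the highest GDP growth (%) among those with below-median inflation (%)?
Kenya

Chart 2 median inflation (%) ≈ 10; below-median countries: Brazil, Mexico, Kenya. Among those, Kenya has the highest GDP growth (%) (≈ 8).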